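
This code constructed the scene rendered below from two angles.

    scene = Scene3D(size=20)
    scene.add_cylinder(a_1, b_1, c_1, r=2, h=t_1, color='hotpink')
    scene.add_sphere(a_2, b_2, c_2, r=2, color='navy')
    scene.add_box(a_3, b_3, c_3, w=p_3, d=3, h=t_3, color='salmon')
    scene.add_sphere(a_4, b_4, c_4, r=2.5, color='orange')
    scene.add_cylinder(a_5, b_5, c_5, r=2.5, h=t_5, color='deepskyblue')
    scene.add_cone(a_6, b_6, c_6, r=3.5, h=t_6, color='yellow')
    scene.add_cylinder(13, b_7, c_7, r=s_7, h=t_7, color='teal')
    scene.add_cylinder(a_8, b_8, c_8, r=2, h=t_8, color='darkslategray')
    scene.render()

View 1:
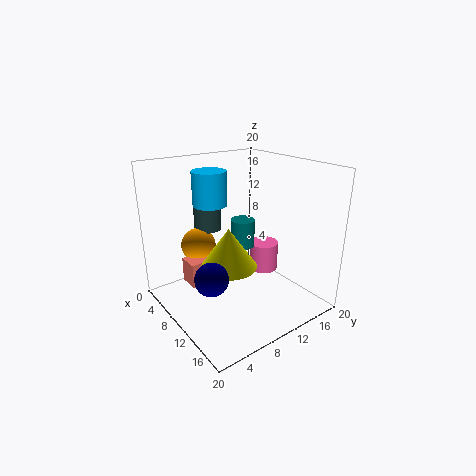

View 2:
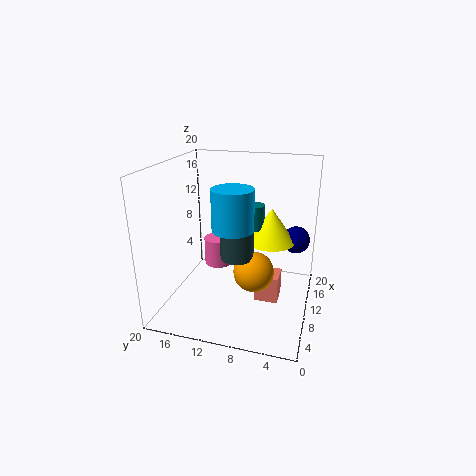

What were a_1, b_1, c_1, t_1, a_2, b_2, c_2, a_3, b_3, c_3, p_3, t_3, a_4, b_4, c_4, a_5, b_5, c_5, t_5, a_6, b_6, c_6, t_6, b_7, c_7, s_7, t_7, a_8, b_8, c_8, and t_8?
a_1 = 11.5; b_1 = 13.5; c_1 = 5; t_1 = 4; a_2 = 15; b_2 = 2.5; c_2 = 8.5; a_3 = 5.5; b_3 = 3.5; c_3 = 3.5; p_3 = 3; t_3 = 3.5; a_4 = 5; b_4 = 6.5; c_4 = 8; a_5 = 4.5; b_5 = 9; c_5 = 13.5; t_5 = 5; a_6 = 13.5; b_6 = 6; c_6 = 8.5; t_6 = 5; b_7 = 8.5; c_7 = 10.5; s_7 = 1.5; t_7 = 3.5; a_8 = 4.5; b_8 = 8.5; c_8 = 10; t_8 = 4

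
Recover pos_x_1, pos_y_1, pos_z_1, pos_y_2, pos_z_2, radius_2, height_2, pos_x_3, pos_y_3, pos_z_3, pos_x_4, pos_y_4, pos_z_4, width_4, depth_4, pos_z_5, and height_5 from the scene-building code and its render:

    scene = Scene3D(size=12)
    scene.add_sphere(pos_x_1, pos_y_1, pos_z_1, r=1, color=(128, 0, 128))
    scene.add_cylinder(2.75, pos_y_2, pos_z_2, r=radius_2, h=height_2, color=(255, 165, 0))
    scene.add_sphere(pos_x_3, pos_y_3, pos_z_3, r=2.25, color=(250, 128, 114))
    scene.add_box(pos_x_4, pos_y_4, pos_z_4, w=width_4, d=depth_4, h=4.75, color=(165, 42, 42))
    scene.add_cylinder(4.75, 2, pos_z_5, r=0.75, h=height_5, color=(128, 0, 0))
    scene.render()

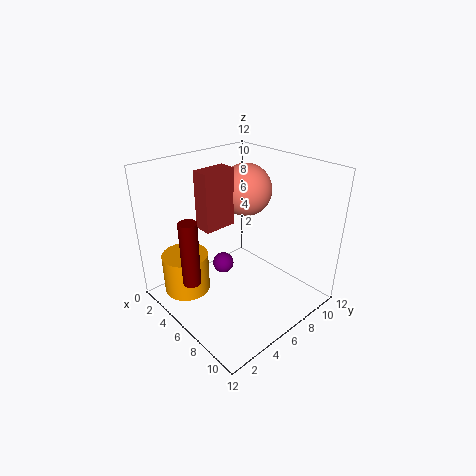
pos_x_1 = 2.75; pos_y_1 = 7; pos_z_1 = 1.5; pos_y_2 = 2.75; pos_z_2 = 0.75; radius_2 = 2; height_2 = 3.5; pos_x_3 = 4.5; pos_y_3 = 8.25; pos_z_3 = 9.25; pos_x_4 = 3.75; pos_y_4 = 3.5; pos_z_4 = 7; width_4 = 1.5; depth_4 = 2.75; pos_z_5 = 2.75; height_5 = 5.5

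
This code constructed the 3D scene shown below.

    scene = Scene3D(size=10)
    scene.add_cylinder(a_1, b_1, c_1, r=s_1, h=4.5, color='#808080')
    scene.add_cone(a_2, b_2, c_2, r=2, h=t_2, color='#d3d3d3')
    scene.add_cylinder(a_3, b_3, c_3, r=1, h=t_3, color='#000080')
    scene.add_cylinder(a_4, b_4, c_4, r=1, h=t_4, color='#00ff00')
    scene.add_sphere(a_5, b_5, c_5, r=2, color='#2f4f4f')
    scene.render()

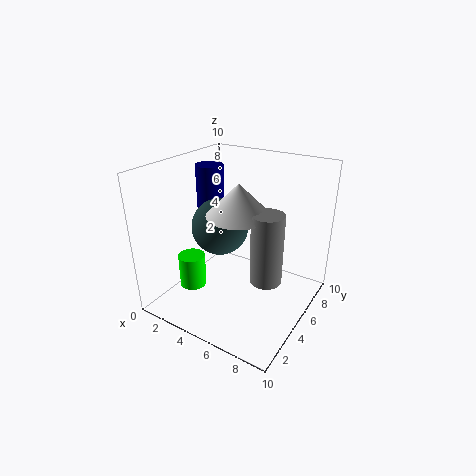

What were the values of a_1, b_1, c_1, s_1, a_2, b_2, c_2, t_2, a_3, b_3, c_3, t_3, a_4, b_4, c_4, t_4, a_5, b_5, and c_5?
a_1 = 8, b_1 = 3.5, c_1 = 3.5, s_1 = 1, a_2 = 6, b_2 = 3.5, c_2 = 7.5, t_2 = 2, a_3 = 2, b_3 = 6, c_3 = 5, t_3 = 4.5, a_4 = 1.5, b_4 = 4, c_4 = 0.5, t_4 = 2.5, a_5 = 3.5, b_5 = 5, c_5 = 5.5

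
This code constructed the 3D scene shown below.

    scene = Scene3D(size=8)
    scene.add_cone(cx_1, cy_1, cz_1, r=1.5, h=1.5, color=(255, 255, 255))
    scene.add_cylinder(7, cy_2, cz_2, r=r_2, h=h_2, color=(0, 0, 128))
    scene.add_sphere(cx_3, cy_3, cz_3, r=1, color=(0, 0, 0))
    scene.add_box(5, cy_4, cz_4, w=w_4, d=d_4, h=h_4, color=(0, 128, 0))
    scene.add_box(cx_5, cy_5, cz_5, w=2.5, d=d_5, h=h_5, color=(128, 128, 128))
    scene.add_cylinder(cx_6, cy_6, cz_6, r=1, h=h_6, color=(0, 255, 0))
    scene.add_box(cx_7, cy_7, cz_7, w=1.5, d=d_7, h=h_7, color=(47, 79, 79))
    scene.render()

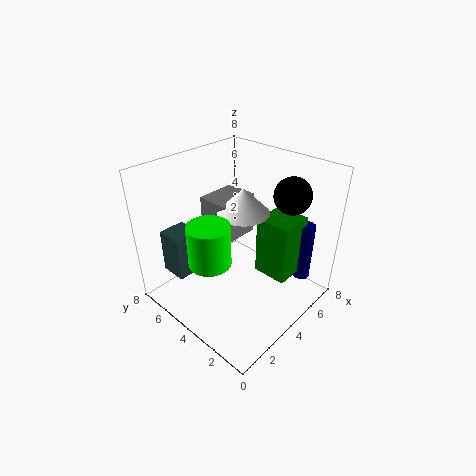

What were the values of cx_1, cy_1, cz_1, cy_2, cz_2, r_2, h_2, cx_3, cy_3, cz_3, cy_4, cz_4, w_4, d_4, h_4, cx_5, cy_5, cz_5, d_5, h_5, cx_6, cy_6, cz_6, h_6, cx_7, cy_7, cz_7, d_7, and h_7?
cx_1 = 5, cy_1 = 4.5, cz_1 = 5, cy_2 = 1.5, cz_2 = 1, r_2 = 0.5, h_2 = 3.5, cx_3 = 6, cy_3 = 2, cz_3 = 6.5, cy_4 = 1.5, cz_4 = 1.5, w_4 = 2, d_4 = 2, h_4 = 3.5, cx_5 = 4, cy_5 = 5, cz_5 = 3, d_5 = 2, h_5 = 2.5, cx_6 = 1, cy_6 = 3, cz_6 = 4.5, h_6 = 2, cx_7 = 1, cy_7 = 5.5, cz_7 = 2, d_7 = 1.5, h_7 = 2.5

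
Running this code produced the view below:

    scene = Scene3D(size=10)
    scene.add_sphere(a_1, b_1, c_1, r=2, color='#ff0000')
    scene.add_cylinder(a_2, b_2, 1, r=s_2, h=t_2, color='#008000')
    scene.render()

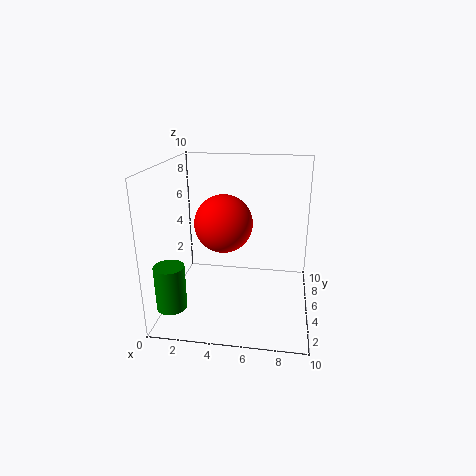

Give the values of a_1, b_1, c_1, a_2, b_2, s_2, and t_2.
a_1 = 4, b_1 = 5, c_1 = 6, a_2 = 1, b_2 = 2, s_2 = 1, t_2 = 3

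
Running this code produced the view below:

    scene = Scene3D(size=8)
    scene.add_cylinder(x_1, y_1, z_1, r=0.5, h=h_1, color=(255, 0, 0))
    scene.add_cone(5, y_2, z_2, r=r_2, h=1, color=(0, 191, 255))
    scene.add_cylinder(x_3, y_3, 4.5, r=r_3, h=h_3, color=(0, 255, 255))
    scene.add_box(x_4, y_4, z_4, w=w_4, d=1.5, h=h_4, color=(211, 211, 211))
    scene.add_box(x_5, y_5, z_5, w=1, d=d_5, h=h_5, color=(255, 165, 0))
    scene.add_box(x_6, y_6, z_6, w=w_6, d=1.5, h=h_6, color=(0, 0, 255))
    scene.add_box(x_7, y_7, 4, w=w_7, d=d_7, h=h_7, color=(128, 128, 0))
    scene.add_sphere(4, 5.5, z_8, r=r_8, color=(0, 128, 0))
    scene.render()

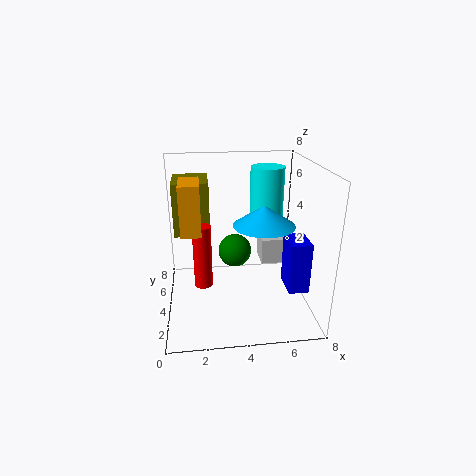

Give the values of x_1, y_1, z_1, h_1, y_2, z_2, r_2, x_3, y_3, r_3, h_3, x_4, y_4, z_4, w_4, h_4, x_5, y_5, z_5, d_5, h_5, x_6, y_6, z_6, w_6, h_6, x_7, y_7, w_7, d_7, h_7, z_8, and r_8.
x_1 = 2; y_1 = 3.5; z_1 = 1.5; h_1 = 3.5; y_2 = 2; z_2 = 5.5; r_2 = 1.5; x_3 = 6; y_3 = 6; r_3 = 1; h_3 = 3; x_4 = 5.5; y_4 = 4.5; z_4 = 2; w_4 = 2; h_4 = 1.5; x_5 = 1; y_5 = 2; z_5 = 5; d_5 = 2; h_5 = 2.5; x_6 = 6; y_6 = 0.5; z_6 = 2.5; w_6 = 1; h_6 = 2.5; x_7 = 0.5; y_7 = 4.5; w_7 = 2; d_7 = 2.5; h_7 = 3; z_8 = 2.5; r_8 = 1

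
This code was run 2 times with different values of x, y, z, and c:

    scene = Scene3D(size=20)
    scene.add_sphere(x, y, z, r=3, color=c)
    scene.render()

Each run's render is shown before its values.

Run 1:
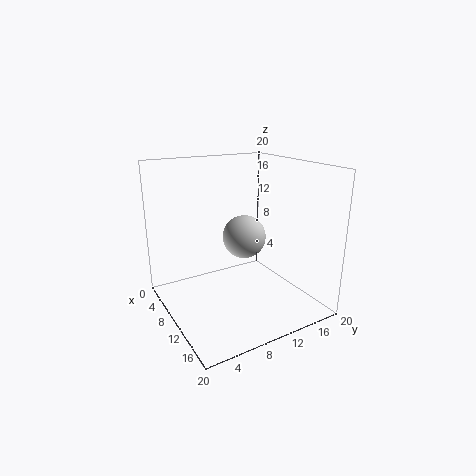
x = 10
y = 11
z = 10
c = 'lightgray'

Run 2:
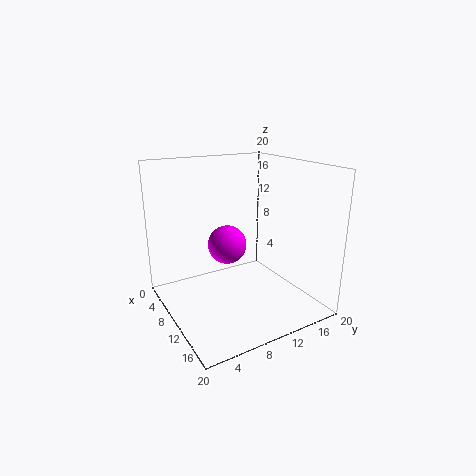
x = 5
y = 11
z = 7
c = 'magenta'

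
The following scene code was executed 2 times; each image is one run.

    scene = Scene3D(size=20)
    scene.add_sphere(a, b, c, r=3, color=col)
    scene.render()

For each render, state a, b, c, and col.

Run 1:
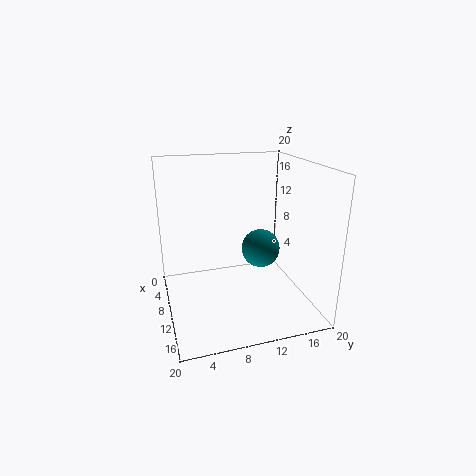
a = 6; b = 15; c = 6; col = 'teal'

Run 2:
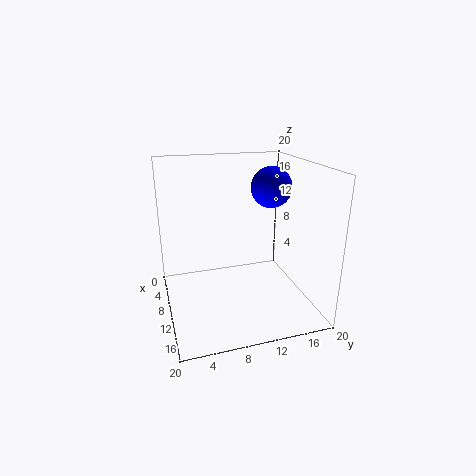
a = 7; b = 16; c = 16; col = 'blue'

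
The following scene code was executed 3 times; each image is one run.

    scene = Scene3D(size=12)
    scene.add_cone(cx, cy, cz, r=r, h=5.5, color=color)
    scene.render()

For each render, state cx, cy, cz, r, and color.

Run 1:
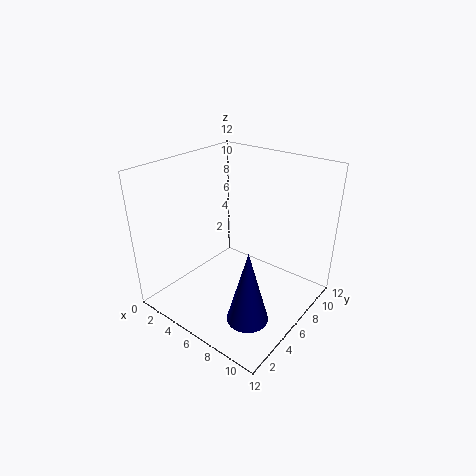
cx = 10, cy = 2, cz = 2.5, r = 1.5, color = 'navy'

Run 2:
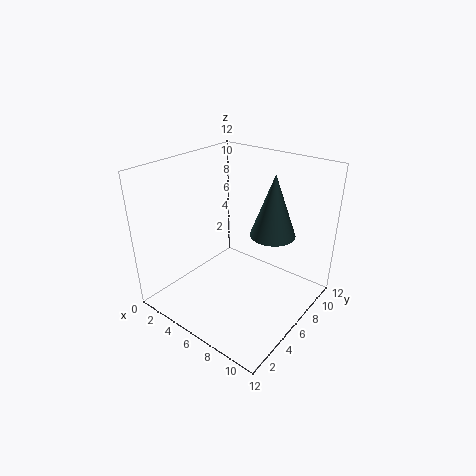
cx = 7.5, cy = 9, cz = 5.5, r = 2, color = 'darkslategray'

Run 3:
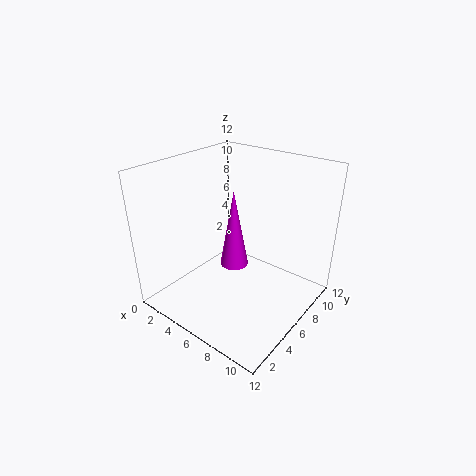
cx = 8, cy = 3, cz = 6, r = 1, color = 'magenta'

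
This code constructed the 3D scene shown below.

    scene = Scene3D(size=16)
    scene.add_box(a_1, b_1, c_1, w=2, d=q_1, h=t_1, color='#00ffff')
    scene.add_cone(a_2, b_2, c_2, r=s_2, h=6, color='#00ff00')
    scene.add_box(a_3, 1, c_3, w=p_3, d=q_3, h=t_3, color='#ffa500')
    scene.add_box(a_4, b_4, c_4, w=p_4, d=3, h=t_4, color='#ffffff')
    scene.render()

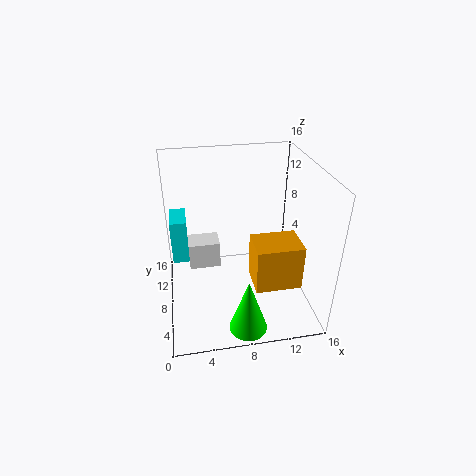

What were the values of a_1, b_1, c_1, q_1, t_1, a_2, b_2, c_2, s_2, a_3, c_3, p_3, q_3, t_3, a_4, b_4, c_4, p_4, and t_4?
a_1 = 0.5, b_1 = 11.5, c_1 = 3, q_1 = 4, t_1 = 5.5, a_2 = 8, b_2 = 2, c_2 = 0.5, s_2 = 2, a_3 = 8.5, c_3 = 6, p_3 = 4.5, q_3 = 3.5, t_3 = 4.5, a_4 = 2.5, b_4 = 12.5, c_4 = 1, p_4 = 4, t_4 = 3.5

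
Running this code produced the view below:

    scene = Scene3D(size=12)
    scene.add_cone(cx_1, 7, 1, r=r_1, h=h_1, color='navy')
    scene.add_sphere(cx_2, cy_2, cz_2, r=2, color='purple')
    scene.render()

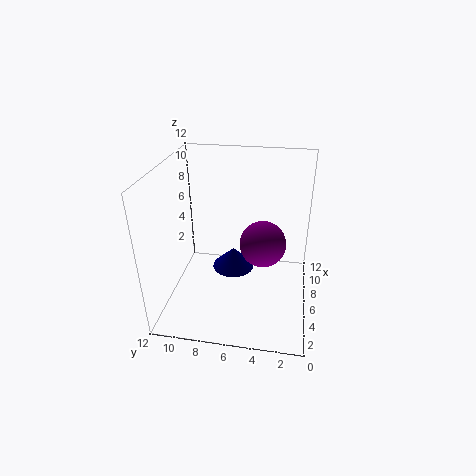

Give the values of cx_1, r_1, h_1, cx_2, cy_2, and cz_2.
cx_1 = 9; r_1 = 2; h_1 = 2; cx_2 = 7; cy_2 = 4; cz_2 = 5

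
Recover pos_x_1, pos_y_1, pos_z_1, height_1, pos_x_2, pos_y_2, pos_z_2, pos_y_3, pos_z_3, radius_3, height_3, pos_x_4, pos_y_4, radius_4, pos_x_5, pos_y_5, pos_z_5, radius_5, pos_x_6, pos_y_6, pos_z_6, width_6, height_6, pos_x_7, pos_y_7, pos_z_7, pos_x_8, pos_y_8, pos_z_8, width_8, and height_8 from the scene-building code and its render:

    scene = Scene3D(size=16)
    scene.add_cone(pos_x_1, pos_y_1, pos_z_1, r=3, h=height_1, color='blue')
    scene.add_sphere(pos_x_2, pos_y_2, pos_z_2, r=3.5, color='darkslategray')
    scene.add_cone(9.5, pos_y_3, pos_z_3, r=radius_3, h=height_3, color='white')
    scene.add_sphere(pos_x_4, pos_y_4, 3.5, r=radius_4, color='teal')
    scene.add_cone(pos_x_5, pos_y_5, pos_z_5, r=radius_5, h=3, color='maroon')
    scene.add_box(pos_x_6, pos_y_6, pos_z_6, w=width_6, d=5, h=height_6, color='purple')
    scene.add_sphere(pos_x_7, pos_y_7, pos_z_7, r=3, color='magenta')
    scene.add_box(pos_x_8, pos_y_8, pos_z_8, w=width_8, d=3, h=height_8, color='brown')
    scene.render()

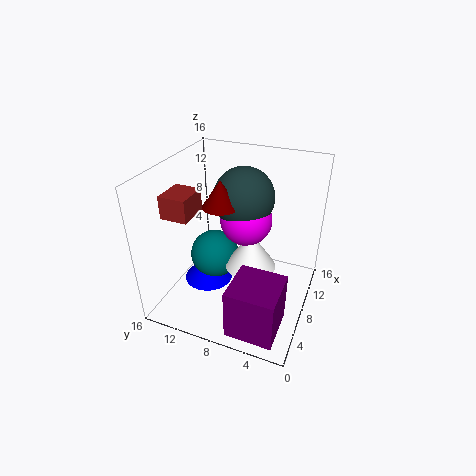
pos_x_1 = 9
pos_y_1 = 12.5
pos_z_1 = 0.5
height_1 = 3
pos_x_2 = 11
pos_y_2 = 8.5
pos_z_2 = 11.5
pos_y_3 = 7
pos_z_3 = 3.5
radius_3 = 3
height_3 = 4.5
pos_x_4 = 10
pos_y_4 = 12
radius_4 = 3
pos_x_5 = 8
pos_y_5 = 10
pos_z_5 = 11.5
radius_5 = 2
pos_x_6 = 0.5
pos_y_6 = 1.5
pos_z_6 = 1
width_6 = 5
height_6 = 5.5
pos_x_7 = 10.5
pos_y_7 = 8
pos_z_7 = 9
pos_x_8 = 4
pos_y_8 = 12
pos_z_8 = 11
width_8 = 3.5
height_8 = 2.5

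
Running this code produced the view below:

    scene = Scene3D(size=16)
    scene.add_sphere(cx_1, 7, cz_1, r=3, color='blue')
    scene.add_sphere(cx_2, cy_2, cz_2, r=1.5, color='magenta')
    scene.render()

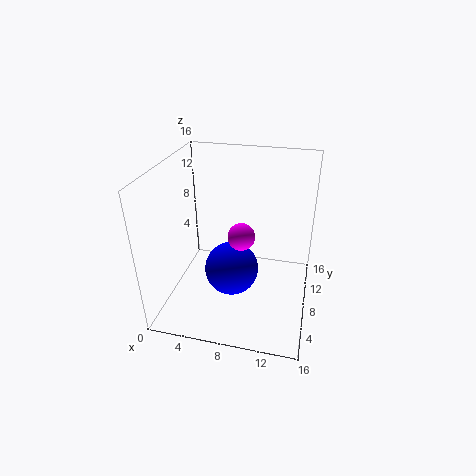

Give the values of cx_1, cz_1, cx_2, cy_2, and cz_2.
cx_1 = 7.5; cz_1 = 4.5; cx_2 = 8.5; cy_2 = 7.5; cz_2 = 8.5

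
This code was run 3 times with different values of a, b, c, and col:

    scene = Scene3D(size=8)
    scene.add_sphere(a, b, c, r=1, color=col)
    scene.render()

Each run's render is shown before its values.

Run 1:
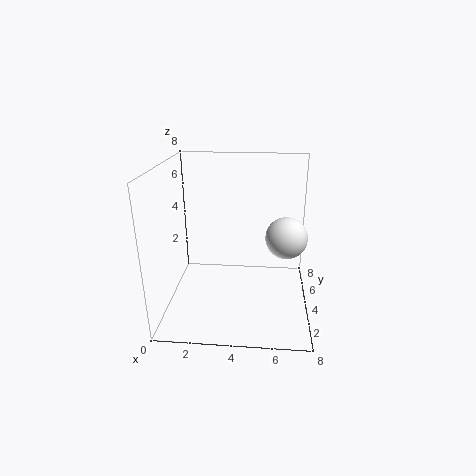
a = 6.5, b = 2, c = 5, col = 'white'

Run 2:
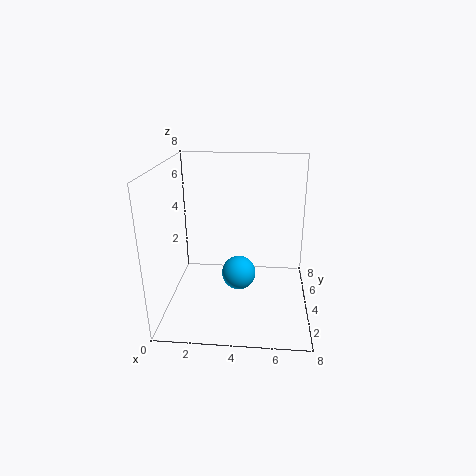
a = 4, b = 4.5, c = 1.5, col = 'deepskyblue'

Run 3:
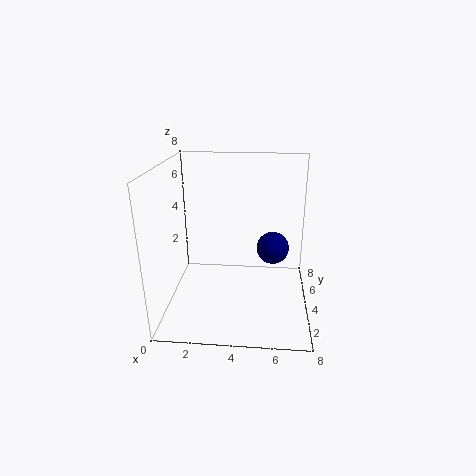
a = 6, b = 6, c = 2.5, col = 'navy'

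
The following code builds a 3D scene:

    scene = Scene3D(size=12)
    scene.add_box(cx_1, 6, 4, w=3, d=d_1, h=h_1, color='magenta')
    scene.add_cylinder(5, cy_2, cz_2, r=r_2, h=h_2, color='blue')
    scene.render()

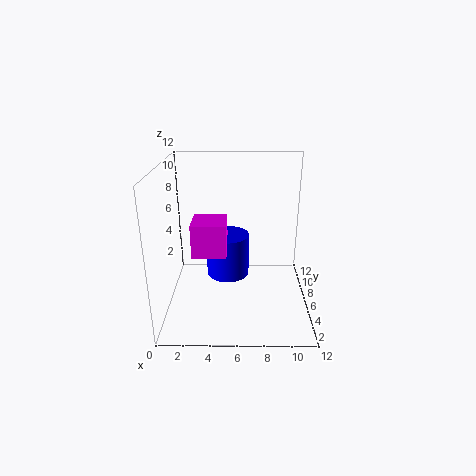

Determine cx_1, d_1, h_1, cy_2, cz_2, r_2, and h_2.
cx_1 = 2; d_1 = 3; h_1 = 3; cy_2 = 9; cz_2 = 1; r_2 = 2; h_2 = 4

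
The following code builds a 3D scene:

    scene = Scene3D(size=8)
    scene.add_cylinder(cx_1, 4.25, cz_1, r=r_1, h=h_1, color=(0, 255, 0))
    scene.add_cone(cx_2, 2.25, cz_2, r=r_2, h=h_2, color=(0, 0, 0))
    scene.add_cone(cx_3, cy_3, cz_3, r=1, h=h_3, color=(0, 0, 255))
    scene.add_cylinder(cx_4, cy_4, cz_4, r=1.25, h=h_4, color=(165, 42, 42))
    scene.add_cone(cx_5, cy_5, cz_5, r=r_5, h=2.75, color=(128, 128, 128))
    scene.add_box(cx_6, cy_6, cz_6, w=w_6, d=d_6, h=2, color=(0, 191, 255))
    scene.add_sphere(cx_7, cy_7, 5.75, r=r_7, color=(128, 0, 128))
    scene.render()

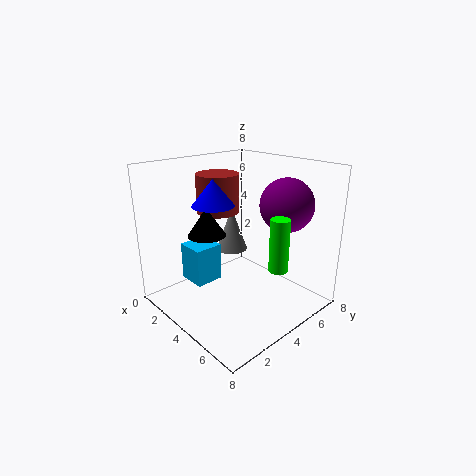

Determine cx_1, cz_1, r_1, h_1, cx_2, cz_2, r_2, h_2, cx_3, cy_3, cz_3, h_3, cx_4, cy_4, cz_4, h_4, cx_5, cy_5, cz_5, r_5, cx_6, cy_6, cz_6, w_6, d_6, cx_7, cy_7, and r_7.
cx_1 = 6.75, cz_1 = 3, r_1 = 0.5, h_1 = 2.75, cx_2 = 3.5, cz_2 = 4.5, r_2 = 1, h_2 = 1.5, cx_3 = 4.75, cy_3 = 1.75, cz_3 = 6.5, h_3 = 1.25, cx_4 = 2, cy_4 = 4.25, cz_4 = 5, h_4 = 2.25, cx_5 = 1.5, cy_5 = 5.75, cz_5 = 2, r_5 = 1, cx_6 = 2.5, cy_6 = 1.25, cz_6 = 2, w_6 = 1.5, d_6 = 1.5, cx_7 = 5.5, cy_7 = 6.25, r_7 = 1.5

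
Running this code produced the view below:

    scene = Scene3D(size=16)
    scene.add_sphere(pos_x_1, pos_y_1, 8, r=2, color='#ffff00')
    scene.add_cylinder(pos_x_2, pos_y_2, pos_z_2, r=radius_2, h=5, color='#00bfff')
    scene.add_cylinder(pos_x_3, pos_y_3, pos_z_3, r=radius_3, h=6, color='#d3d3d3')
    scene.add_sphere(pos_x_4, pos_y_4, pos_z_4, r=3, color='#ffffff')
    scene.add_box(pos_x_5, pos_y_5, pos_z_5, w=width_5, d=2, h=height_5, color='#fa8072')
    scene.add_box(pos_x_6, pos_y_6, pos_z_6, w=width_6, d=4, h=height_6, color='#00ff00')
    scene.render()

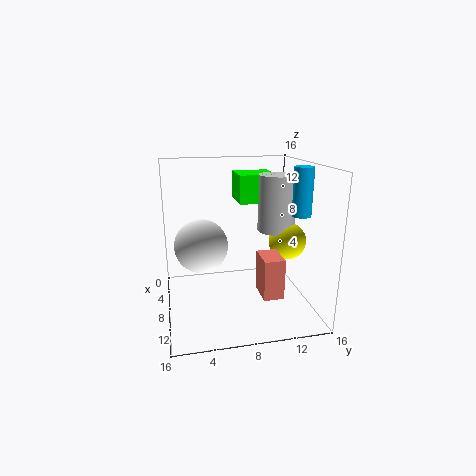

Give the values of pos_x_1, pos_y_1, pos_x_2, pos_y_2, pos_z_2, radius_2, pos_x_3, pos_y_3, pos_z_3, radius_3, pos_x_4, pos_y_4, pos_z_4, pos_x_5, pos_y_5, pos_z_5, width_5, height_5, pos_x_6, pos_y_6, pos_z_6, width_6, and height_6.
pos_x_1 = 10
pos_y_1 = 13
pos_x_2 = 11
pos_y_2 = 14
pos_z_2 = 11
radius_2 = 1
pos_x_3 = 9
pos_y_3 = 12
pos_z_3 = 9
radius_3 = 2
pos_x_4 = 7
pos_y_4 = 4
pos_z_4 = 7
pos_x_5 = 12
pos_y_5 = 9
pos_z_5 = 4
width_5 = 3
height_5 = 4
pos_x_6 = 5
pos_y_6 = 8
pos_z_6 = 12
width_6 = 4
height_6 = 3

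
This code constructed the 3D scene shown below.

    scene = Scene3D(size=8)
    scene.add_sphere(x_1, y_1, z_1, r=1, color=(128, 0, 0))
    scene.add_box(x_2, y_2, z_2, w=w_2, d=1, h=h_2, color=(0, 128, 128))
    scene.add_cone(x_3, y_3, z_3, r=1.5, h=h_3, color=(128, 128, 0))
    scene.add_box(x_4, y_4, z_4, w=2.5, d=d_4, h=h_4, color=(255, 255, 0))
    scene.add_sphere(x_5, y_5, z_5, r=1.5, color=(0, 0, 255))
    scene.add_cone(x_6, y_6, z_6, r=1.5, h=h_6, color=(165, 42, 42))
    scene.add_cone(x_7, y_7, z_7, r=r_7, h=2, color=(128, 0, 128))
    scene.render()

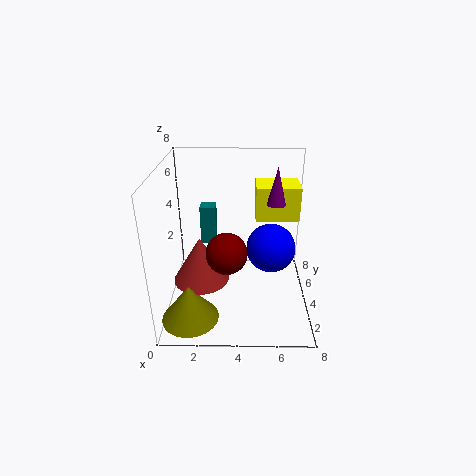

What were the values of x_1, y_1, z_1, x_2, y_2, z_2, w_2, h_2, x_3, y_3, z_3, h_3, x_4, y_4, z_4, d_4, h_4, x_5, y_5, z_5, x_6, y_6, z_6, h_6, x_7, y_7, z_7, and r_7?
x_1 = 3.5; y_1 = 1.5; z_1 = 4.5; x_2 = 1.5; y_2 = 7; z_2 = 2; w_2 = 1; h_2 = 2.5; x_3 = 1.5; y_3 = 1.5; z_3 = 0.5; h_3 = 2; x_4 = 5; y_4 = 5; z_4 = 4.5; d_4 = 2; h_4 = 2; x_5 = 6; y_5 = 5.5; z_5 = 2.5; x_6 = 2; y_6 = 3; z_6 = 2; h_6 = 2.5; x_7 = 6; y_7 = 4; z_7 = 6; r_7 = 0.5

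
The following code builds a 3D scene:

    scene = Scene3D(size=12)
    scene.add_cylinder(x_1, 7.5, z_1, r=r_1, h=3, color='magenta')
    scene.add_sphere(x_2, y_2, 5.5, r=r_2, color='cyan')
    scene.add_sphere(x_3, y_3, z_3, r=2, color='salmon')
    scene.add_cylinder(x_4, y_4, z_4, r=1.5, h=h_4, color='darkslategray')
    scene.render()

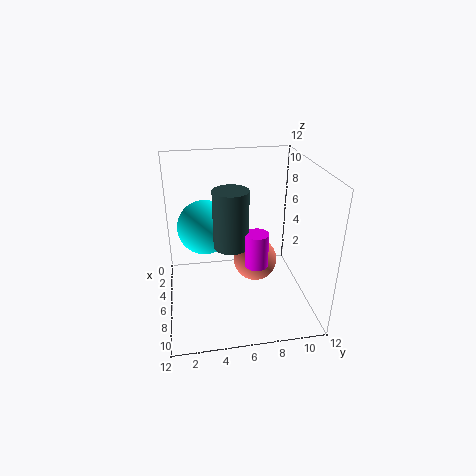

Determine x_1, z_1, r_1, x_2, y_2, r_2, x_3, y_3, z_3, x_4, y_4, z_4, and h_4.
x_1 = 6.5
z_1 = 3.5
r_1 = 1
x_2 = 2.5
y_2 = 3.5
r_2 = 2.5
x_3 = 4
y_3 = 8
z_3 = 2.5
x_4 = 5.5
y_4 = 5.5
z_4 = 5
h_4 = 5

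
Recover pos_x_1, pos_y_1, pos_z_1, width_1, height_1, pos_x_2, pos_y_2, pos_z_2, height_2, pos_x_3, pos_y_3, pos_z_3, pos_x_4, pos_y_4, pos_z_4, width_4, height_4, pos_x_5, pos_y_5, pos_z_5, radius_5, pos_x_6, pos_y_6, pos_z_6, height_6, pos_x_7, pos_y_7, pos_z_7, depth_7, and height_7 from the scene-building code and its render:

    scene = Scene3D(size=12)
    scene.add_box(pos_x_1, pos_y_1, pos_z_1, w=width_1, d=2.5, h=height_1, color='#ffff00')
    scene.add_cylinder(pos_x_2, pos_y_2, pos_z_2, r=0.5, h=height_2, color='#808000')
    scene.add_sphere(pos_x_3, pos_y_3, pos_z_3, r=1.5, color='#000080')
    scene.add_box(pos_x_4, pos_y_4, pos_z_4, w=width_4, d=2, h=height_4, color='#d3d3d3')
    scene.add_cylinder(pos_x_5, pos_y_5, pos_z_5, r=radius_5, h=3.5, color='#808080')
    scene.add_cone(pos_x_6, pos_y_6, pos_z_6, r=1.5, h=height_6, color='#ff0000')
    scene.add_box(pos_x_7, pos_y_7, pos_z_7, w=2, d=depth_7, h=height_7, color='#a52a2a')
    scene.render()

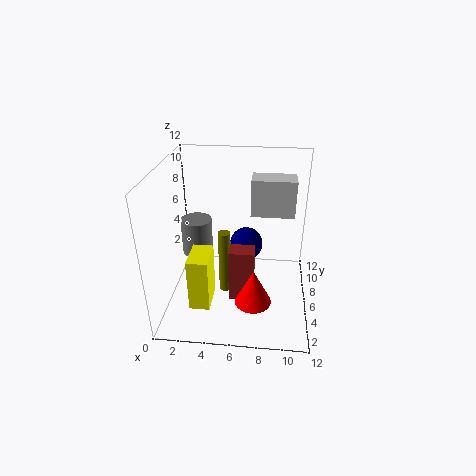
pos_x_1 = 3, pos_y_1 = 0.5, pos_z_1 = 3, width_1 = 1.5, height_1 = 4, pos_x_2 = 5, pos_y_2 = 5, pos_z_2 = 1.5, height_2 = 5.5, pos_x_3 = 6.5, pos_y_3 = 8.5, pos_z_3 = 4, pos_x_4 = 7, pos_y_4 = 6, pos_z_4 = 8, width_4 = 3.5, height_4 = 3, pos_x_5 = 1.5, pos_y_5 = 10, pos_z_5 = 2, radius_5 = 1.5, pos_x_6 = 7.5, pos_y_6 = 3.5, pos_z_6 = 1.5, height_6 = 3, pos_x_7 = 5.5, pos_y_7 = 3.5, pos_z_7 = 1.5, depth_7 = 1.5, height_7 = 4.5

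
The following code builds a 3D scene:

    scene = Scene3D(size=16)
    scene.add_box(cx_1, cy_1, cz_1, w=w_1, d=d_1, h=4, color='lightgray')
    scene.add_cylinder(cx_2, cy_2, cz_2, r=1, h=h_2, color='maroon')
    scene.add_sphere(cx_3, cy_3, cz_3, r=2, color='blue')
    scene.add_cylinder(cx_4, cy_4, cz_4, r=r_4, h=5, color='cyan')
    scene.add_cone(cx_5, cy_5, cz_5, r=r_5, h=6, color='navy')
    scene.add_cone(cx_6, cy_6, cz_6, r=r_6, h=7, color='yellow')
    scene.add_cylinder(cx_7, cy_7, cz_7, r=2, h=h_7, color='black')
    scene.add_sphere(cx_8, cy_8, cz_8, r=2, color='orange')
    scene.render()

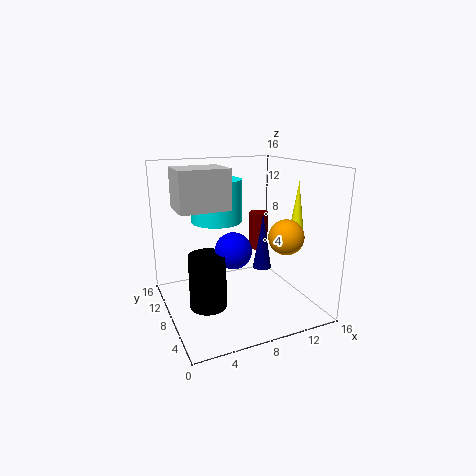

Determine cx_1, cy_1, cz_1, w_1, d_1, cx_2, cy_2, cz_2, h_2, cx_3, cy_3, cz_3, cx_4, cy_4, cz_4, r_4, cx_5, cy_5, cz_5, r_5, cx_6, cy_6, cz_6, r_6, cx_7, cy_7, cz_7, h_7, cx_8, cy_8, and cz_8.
cx_1 = 1; cy_1 = 5; cz_1 = 12; w_1 = 5; d_1 = 4; cx_2 = 10; cy_2 = 7; cz_2 = 7; h_2 = 4; cx_3 = 7; cy_3 = 7; cz_3 = 7; cx_4 = 7; cy_4 = 12; cz_4 = 9; r_4 = 3; cx_5 = 10; cy_5 = 6; cz_5 = 5; r_5 = 1; cx_6 = 15; cy_6 = 7; cz_6 = 7; r_6 = 1; cx_7 = 4; cy_7 = 7; cz_7 = 1; h_7 = 6; cx_8 = 13; cy_8 = 6; cz_8 = 8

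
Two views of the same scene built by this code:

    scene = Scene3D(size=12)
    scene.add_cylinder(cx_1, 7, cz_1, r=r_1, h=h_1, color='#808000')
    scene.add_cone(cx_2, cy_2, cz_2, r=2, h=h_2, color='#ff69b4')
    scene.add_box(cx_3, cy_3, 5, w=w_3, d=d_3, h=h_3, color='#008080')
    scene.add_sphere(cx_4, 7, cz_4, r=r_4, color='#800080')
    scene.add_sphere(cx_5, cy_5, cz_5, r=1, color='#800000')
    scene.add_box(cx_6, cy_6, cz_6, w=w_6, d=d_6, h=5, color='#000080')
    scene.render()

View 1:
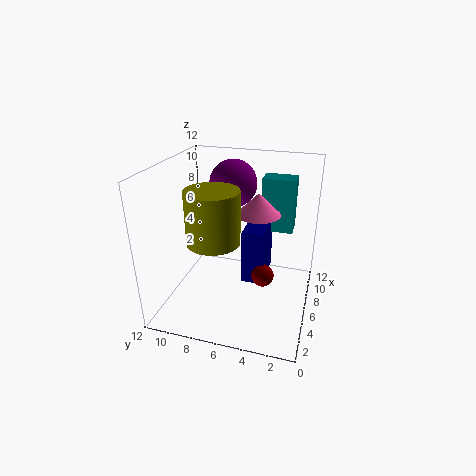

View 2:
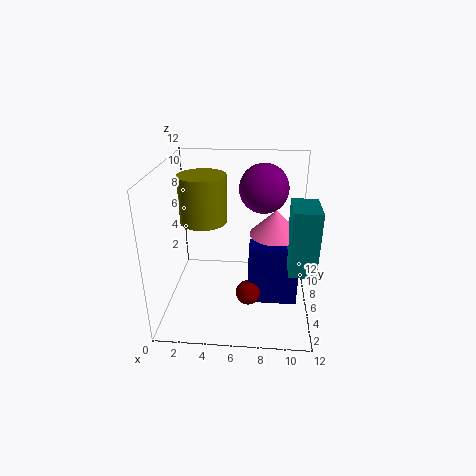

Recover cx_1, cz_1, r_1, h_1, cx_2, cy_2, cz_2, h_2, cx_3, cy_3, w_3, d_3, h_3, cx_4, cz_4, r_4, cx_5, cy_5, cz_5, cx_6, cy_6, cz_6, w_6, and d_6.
cx_1 = 3
cz_1 = 7
r_1 = 2
h_1 = 4
cx_2 = 9
cy_2 = 5
cz_2 = 7
h_2 = 2
cx_3 = 10
cy_3 = 2
w_3 = 2
d_3 = 3
h_3 = 5
cx_4 = 8
cz_4 = 10
r_4 = 2
cx_5 = 7
cy_5 = 4
cz_5 = 2
cx_6 = 7
cy_6 = 4
cz_6 = 1
w_6 = 4
d_6 = 2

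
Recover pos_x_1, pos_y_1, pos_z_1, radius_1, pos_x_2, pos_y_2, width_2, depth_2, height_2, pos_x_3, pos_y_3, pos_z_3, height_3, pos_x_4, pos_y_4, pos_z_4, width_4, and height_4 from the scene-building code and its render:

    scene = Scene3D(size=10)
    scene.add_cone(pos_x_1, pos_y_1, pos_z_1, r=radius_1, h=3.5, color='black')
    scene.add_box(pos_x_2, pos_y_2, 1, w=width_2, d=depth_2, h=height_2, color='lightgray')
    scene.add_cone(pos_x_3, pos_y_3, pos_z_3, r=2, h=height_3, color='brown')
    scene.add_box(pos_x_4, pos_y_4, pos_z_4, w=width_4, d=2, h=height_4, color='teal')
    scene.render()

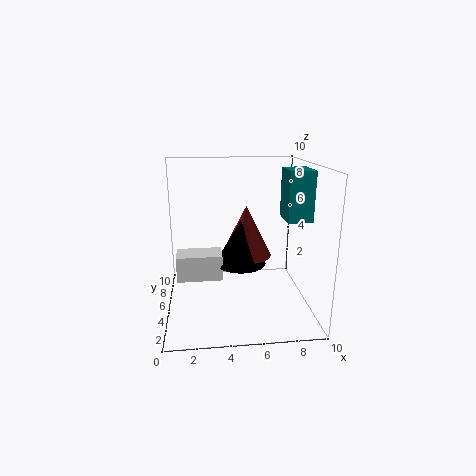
pos_x_1 = 5.5, pos_y_1 = 7.5, pos_z_1 = 2, radius_1 = 2, pos_x_2 = 0.5, pos_y_2 = 6.5, width_2 = 3.5, depth_2 = 2, height_2 = 2, pos_x_3 = 6, pos_y_3 = 8, pos_z_3 = 2.5, height_3 = 4, pos_x_4 = 7.5, pos_y_4 = 1.5, pos_z_4 = 7, width_4 = 1.5, height_4 = 3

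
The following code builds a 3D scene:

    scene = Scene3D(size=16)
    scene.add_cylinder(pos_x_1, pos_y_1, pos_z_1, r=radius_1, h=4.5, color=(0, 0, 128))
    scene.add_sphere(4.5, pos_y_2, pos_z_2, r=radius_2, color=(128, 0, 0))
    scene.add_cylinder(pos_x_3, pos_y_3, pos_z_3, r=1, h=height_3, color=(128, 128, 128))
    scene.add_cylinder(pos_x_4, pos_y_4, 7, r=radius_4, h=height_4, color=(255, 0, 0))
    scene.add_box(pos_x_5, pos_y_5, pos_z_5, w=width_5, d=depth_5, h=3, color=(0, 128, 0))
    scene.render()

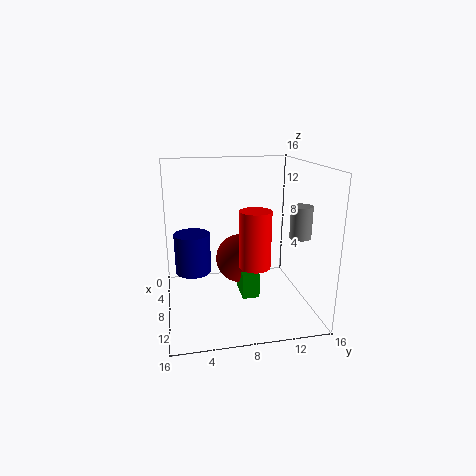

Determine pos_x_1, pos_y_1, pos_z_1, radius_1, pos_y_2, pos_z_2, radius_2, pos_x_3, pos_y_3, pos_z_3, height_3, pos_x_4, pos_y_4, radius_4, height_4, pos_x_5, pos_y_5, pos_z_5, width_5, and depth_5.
pos_x_1 = 7; pos_y_1 = 3; pos_z_1 = 4; radius_1 = 2; pos_y_2 = 9; pos_z_2 = 4; radius_2 = 3; pos_x_3 = 14.5; pos_y_3 = 12.5; pos_z_3 = 10; height_3 = 3; pos_x_4 = 13.5; pos_y_4 = 8.5; radius_4 = 1.5; height_4 = 5.5; pos_x_5 = 5; pos_y_5 = 8.5; pos_z_5 = 0.5; width_5 = 3.5; depth_5 = 2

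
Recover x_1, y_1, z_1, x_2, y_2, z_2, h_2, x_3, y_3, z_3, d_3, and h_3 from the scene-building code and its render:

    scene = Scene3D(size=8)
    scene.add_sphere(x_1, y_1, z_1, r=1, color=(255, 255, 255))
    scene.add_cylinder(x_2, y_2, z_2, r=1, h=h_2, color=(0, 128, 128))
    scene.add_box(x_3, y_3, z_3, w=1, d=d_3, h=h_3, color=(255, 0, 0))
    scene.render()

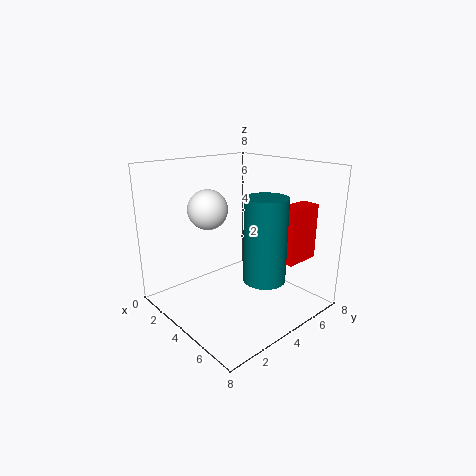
x_1 = 4
y_1 = 2
z_1 = 6
x_2 = 7
y_2 = 3
z_2 = 3
h_2 = 4
x_3 = 6
y_3 = 5
z_3 = 3
d_3 = 2
h_3 = 3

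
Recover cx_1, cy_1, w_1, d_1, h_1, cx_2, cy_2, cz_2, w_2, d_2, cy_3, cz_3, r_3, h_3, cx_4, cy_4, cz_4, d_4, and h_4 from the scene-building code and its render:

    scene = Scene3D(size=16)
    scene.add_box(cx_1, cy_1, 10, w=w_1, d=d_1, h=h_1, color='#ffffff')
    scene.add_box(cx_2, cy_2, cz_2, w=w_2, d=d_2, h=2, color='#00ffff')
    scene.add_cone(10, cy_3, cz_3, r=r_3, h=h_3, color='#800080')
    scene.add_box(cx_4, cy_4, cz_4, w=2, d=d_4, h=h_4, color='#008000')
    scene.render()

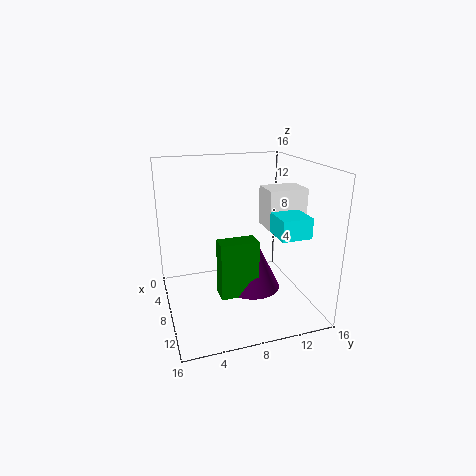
cx_1 = 9, cy_1 = 10, w_1 = 3, d_1 = 4, h_1 = 4, cx_2 = 11, cy_2 = 10, cz_2 = 10, w_2 = 4, d_2 = 3, cy_3 = 9, cz_3 = 3, r_3 = 3, h_3 = 6, cx_4 = 10, cy_4 = 5, cz_4 = 3, d_4 = 4, h_4 = 6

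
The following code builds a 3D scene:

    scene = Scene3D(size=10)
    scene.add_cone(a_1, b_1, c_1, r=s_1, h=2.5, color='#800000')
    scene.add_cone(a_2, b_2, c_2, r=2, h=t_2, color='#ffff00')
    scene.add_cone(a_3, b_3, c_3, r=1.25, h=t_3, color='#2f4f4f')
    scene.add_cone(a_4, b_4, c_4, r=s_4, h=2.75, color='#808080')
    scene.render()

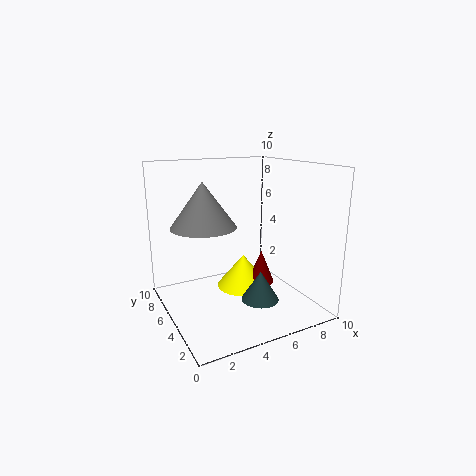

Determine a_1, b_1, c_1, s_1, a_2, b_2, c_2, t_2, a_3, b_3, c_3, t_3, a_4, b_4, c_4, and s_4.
a_1 = 7.25, b_1 = 5.5, c_1 = 1, s_1 = 1, a_2 = 6.25, b_2 = 6.5, c_2 = 0.5, t_2 = 2.5, a_3 = 5.5, b_3 = 2.75, c_3 = 1.25, t_3 = 2, a_4 = 2, b_4 = 3.75, c_4 = 6.5, s_4 = 2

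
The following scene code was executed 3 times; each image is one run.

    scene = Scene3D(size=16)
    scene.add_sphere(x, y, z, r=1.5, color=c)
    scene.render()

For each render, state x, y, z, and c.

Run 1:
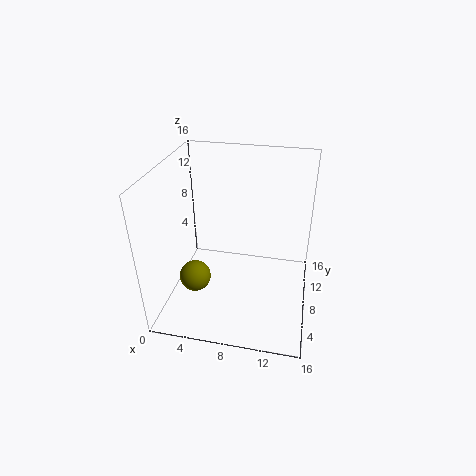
x = 5
y = 2
z = 7
c = 'olive'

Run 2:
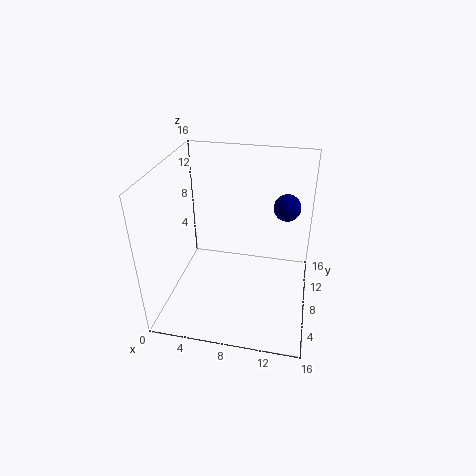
x = 13
y = 10.5
z = 11
c = 'navy'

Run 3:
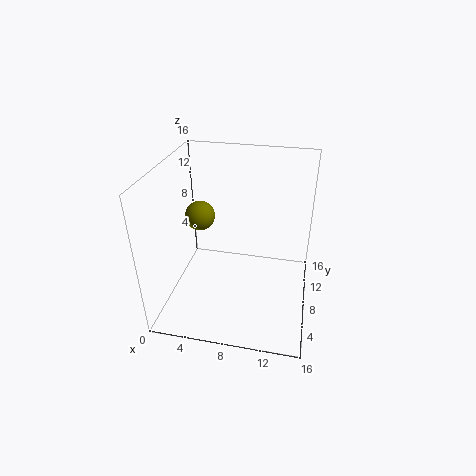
x = 4.5
y = 6
z = 11.5
c = 'olive'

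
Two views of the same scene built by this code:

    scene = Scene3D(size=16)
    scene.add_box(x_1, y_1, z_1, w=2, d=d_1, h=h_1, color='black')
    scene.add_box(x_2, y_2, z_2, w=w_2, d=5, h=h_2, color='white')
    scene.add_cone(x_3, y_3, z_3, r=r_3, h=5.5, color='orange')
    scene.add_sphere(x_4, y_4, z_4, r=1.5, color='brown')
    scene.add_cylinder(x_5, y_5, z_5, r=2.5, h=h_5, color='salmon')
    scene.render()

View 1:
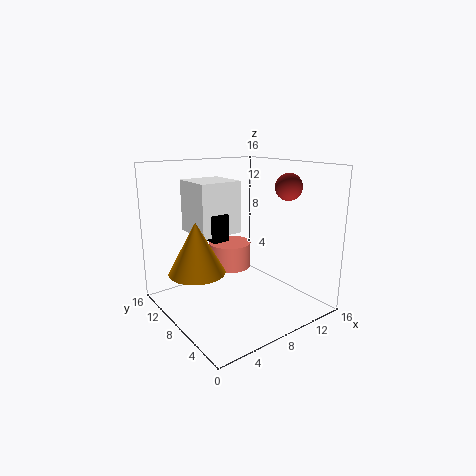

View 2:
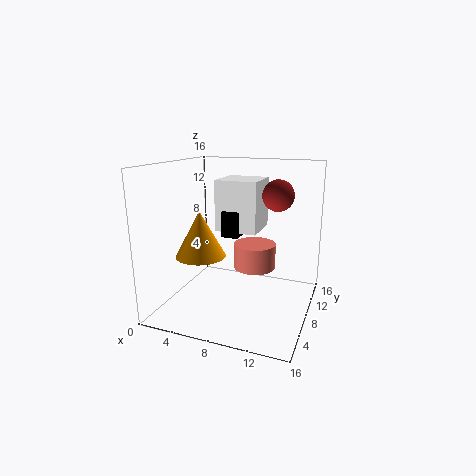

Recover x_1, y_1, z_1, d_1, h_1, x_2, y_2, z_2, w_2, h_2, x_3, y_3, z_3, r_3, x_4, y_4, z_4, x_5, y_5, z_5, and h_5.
x_1 = 5.5; y_1 = 9; z_1 = 7.5; d_1 = 3.5; h_1 = 3; x_2 = 4.5; y_2 = 9.5; z_2 = 8; w_2 = 5; h_2 = 6; x_3 = 3; y_3 = 8.5; z_3 = 5; r_3 = 3; x_4 = 13; y_4 = 5.5; z_4 = 13.5; x_5 = 9; y_5 = 11; z_5 = 3.5; h_5 = 3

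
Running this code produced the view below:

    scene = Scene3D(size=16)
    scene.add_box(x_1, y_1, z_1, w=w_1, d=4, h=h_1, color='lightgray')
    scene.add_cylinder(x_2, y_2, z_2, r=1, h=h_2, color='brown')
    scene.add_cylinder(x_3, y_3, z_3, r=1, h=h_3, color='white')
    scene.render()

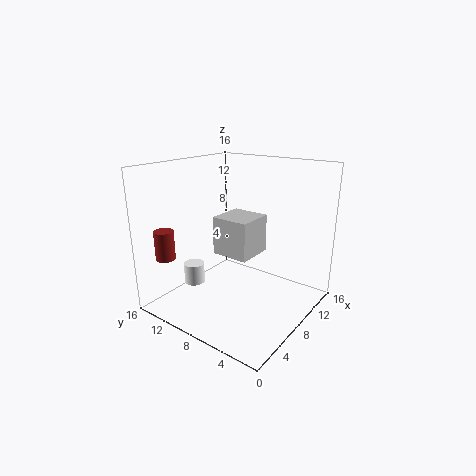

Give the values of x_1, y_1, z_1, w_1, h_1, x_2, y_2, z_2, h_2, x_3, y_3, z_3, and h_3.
x_1 = 5, y_1 = 5, z_1 = 7, w_1 = 4, h_1 = 4, x_2 = 1, y_2 = 12, z_2 = 7, h_2 = 3, x_3 = 2, y_3 = 9, z_3 = 5, h_3 = 2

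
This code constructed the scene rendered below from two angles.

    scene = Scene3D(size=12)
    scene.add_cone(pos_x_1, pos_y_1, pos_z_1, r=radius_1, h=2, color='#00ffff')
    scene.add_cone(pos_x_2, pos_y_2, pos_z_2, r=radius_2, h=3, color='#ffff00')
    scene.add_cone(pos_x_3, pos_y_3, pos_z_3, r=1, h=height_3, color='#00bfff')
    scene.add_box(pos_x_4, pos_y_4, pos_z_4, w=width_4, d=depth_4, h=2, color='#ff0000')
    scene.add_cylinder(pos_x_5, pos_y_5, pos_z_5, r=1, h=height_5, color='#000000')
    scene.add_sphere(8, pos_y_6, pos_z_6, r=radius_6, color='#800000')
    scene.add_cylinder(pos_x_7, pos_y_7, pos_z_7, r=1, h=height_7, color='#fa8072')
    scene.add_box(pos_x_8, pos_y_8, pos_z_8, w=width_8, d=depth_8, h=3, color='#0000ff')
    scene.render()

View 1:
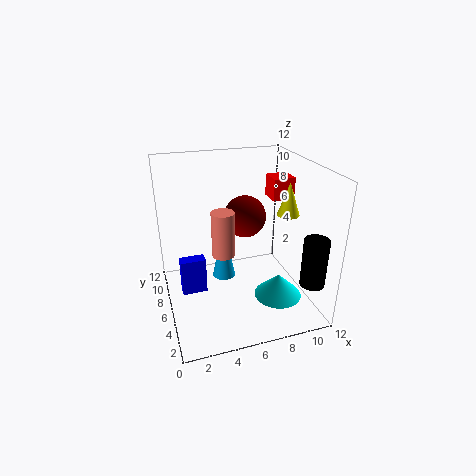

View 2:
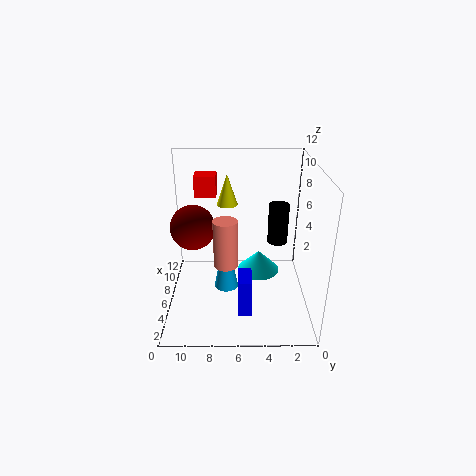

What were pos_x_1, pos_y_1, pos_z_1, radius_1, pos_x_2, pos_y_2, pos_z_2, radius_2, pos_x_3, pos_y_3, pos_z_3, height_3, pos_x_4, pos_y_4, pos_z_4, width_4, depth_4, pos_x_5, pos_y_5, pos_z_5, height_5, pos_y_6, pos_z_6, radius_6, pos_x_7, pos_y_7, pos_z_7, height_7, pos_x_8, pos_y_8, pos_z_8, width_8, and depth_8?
pos_x_1 = 9, pos_y_1 = 4, pos_z_1 = 1, radius_1 = 2, pos_x_2 = 11, pos_y_2 = 7, pos_z_2 = 7, radius_2 = 1, pos_x_3 = 5, pos_y_3 = 7, pos_z_3 = 2, height_3 = 5, pos_x_4 = 10, pos_y_4 = 8, pos_z_4 = 8, width_4 = 2, depth_4 = 2, pos_x_5 = 11, pos_y_5 = 2, pos_z_5 = 3, height_5 = 4, pos_y_6 = 10, pos_z_6 = 6, radius_6 = 2, pos_x_7 = 5, pos_y_7 = 7, pos_z_7 = 4, height_7 = 4, pos_x_8 = 1, pos_y_8 = 5, pos_z_8 = 2, width_8 = 2, depth_8 = 1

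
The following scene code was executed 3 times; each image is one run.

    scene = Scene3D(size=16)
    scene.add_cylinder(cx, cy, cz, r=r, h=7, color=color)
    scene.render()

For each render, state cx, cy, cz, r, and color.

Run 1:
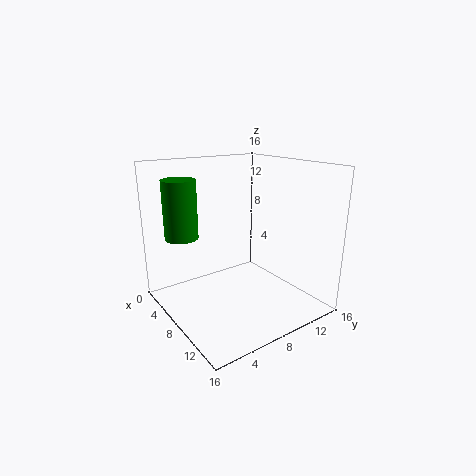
cx = 2
cy = 4
cz = 7
r = 2
color = 'green'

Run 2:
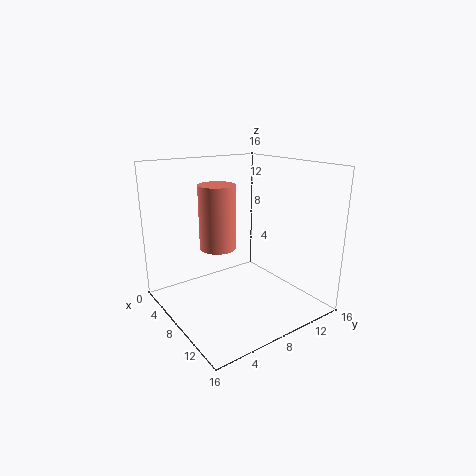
cx = 7
cy = 6
cz = 7
r = 2
color = 'salmon'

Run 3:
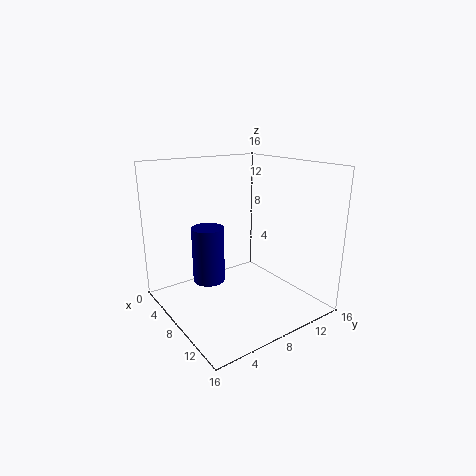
cx = 3
cy = 7
cz = 1
r = 2
color = 'navy'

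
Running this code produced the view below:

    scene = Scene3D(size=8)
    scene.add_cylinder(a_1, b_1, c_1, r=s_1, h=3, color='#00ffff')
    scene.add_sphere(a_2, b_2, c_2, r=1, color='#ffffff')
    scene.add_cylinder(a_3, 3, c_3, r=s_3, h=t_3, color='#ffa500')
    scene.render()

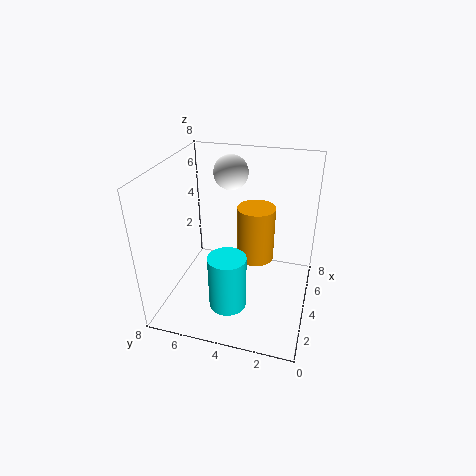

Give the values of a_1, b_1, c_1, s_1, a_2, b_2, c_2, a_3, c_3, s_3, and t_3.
a_1 = 2
b_1 = 4
c_1 = 1
s_1 = 1
a_2 = 6
b_2 = 5
c_2 = 7
a_3 = 4
c_3 = 3
s_3 = 1
t_3 = 3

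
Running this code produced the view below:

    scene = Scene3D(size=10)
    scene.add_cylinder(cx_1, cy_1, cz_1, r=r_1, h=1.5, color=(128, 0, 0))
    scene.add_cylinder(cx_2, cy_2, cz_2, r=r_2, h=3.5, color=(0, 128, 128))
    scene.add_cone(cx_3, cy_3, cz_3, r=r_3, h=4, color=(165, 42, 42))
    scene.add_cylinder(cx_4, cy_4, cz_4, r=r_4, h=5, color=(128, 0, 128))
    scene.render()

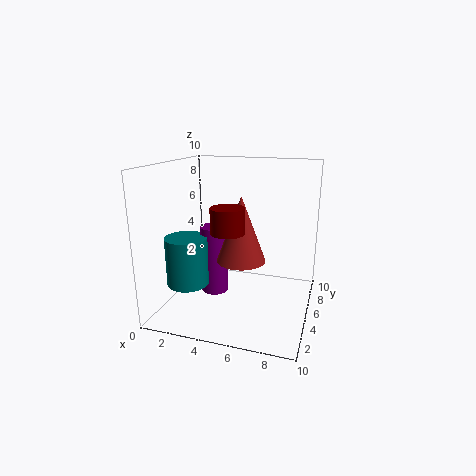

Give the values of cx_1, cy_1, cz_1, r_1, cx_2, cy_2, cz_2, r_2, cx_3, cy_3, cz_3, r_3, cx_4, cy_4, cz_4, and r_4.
cx_1 = 5.5
cy_1 = 1.5
cz_1 = 6.5
r_1 = 1
cx_2 = 1.5
cy_2 = 4
cz_2 = 1.5
r_2 = 1.5
cx_3 = 6
cy_3 = 2.5
cz_3 = 4.5
r_3 = 1.5
cx_4 = 3
cy_4 = 5.5
cz_4 = 0.5
r_4 = 1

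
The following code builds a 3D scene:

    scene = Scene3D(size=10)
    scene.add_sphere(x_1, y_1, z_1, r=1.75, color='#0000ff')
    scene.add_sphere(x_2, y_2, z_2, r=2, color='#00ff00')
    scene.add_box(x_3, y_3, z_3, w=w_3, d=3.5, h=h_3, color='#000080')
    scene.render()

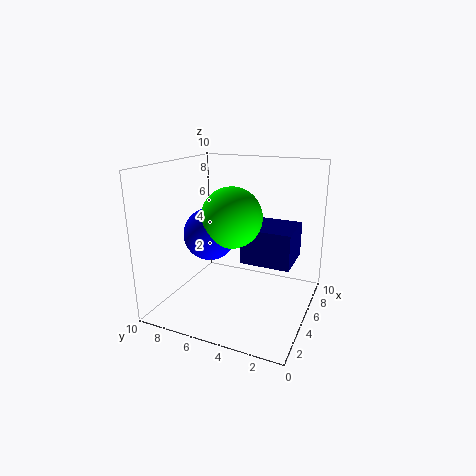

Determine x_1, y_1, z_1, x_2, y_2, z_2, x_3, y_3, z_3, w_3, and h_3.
x_1 = 3.75, y_1 = 6.5, z_1 = 5.5, x_2 = 4, y_2 = 5, z_2 = 6.75, x_3 = 4.75, y_3 = 1.25, z_3 = 3.25, w_3 = 3.25, h_3 = 2.5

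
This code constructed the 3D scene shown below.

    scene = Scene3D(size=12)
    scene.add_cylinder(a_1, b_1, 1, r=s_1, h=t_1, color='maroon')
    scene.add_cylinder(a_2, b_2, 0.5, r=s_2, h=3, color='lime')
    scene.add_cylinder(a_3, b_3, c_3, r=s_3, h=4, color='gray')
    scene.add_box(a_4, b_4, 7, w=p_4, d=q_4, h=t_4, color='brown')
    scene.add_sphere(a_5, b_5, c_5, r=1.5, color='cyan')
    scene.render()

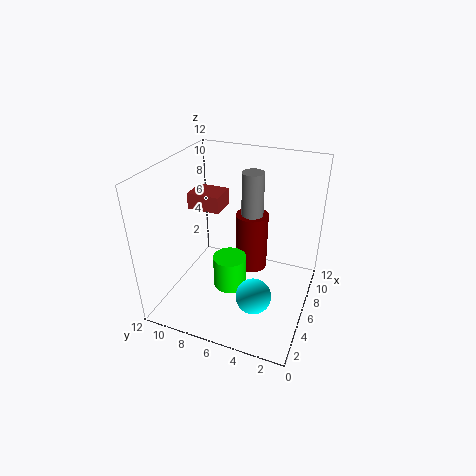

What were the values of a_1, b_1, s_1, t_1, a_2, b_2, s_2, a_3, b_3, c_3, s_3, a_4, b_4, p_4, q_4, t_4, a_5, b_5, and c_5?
a_1 = 9.5
b_1 = 6
s_1 = 1.5
t_1 = 5.5
a_2 = 6.5
b_2 = 7
s_2 = 1.5
a_3 = 9.5
b_3 = 6
c_3 = 6.5
s_3 = 1
a_4 = 7.5
b_4 = 8.5
p_4 = 2.5
q_4 = 3
t_4 = 1.5
a_5 = 4.5
b_5 = 4
c_5 = 1.5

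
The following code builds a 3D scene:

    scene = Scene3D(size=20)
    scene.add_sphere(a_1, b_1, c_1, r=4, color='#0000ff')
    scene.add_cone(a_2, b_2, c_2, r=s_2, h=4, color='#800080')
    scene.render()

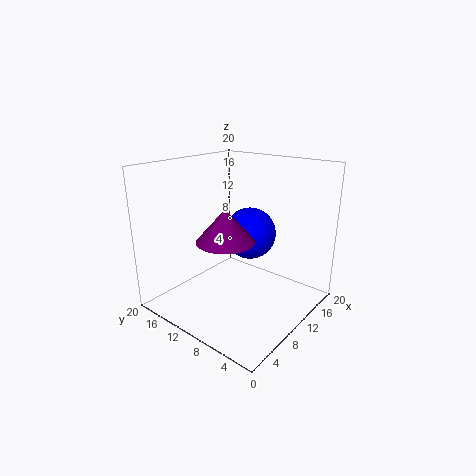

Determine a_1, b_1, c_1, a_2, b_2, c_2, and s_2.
a_1 = 15.5
b_1 = 12
c_1 = 8.5
a_2 = 4.5
b_2 = 7.5
c_2 = 12
s_2 = 3.5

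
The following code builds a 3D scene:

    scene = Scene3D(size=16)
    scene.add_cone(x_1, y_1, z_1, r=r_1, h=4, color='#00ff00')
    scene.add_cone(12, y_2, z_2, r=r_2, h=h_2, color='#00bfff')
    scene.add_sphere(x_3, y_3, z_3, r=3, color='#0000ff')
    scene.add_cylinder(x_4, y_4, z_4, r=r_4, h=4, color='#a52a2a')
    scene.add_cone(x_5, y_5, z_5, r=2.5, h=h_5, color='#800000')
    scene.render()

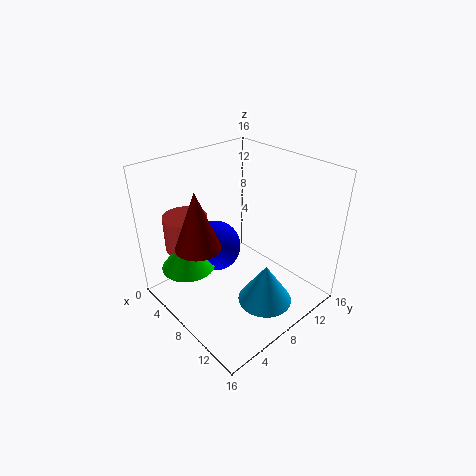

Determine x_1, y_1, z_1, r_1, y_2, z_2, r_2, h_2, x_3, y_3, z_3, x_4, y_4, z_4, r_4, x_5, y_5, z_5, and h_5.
x_1 = 4.5; y_1 = 3.5; z_1 = 4.5; r_1 = 3; y_2 = 8.5; z_2 = 1.5; r_2 = 3; h_2 = 4.5; x_3 = 4.5; y_3 = 7.5; z_3 = 5.5; x_4 = 3; y_4 = 4.5; z_4 = 6; r_4 = 2.5; x_5 = 6; y_5 = 4; z_5 = 7.5; h_5 = 6.5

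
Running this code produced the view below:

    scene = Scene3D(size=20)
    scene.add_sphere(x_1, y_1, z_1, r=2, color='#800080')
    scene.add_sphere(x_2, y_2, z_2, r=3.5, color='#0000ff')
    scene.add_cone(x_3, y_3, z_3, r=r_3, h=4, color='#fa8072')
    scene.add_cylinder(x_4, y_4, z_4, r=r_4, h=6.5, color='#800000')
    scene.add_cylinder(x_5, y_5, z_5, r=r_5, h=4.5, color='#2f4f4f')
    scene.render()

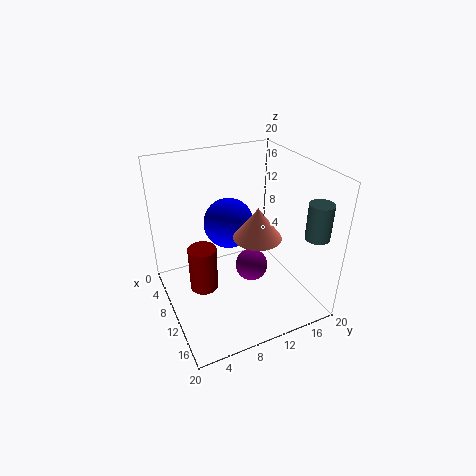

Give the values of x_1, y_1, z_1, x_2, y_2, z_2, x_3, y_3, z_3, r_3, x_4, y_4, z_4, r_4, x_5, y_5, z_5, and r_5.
x_1 = 15; y_1 = 9.5; z_1 = 9; x_2 = 8; y_2 = 9.5; z_2 = 11.5; x_3 = 14.5; y_3 = 10.5; z_3 = 12.5; r_3 = 3; x_4 = 9; y_4 = 5; z_4 = 2.5; r_4 = 2; x_5 = 18.5; y_5 = 16.5; z_5 = 13; r_5 = 1.5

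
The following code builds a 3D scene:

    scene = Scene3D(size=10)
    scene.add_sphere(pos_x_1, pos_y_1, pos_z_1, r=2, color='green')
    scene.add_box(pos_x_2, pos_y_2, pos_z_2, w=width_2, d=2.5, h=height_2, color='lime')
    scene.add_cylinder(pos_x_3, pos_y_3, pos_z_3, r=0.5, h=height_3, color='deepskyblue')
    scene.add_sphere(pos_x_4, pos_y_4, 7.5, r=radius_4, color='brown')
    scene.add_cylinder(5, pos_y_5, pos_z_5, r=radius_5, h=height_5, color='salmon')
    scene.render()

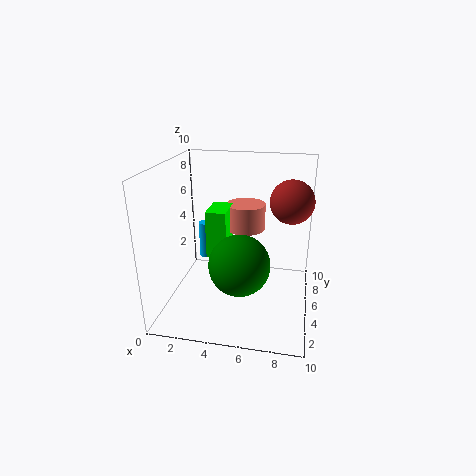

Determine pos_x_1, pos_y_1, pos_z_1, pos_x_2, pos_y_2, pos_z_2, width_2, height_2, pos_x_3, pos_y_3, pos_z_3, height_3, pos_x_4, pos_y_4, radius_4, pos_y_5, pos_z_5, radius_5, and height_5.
pos_x_1 = 5.5
pos_y_1 = 3
pos_z_1 = 4
pos_x_2 = 2.5
pos_y_2 = 5.5
pos_z_2 = 3
width_2 = 1.5
height_2 = 3.5
pos_x_3 = 1.5
pos_y_3 = 8.5
pos_z_3 = 1.5
height_3 = 3
pos_x_4 = 8.5
pos_y_4 = 6
radius_4 = 1.5
pos_y_5 = 8
pos_z_5 = 4.5
radius_5 = 1.5
height_5 = 2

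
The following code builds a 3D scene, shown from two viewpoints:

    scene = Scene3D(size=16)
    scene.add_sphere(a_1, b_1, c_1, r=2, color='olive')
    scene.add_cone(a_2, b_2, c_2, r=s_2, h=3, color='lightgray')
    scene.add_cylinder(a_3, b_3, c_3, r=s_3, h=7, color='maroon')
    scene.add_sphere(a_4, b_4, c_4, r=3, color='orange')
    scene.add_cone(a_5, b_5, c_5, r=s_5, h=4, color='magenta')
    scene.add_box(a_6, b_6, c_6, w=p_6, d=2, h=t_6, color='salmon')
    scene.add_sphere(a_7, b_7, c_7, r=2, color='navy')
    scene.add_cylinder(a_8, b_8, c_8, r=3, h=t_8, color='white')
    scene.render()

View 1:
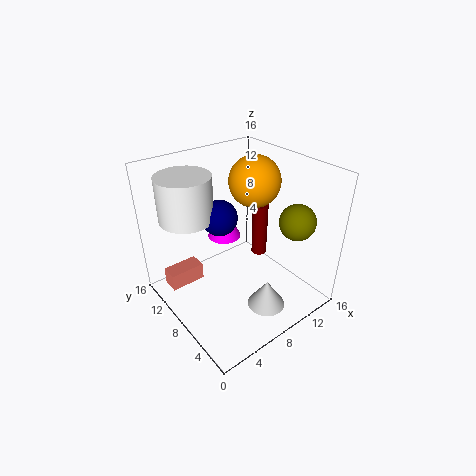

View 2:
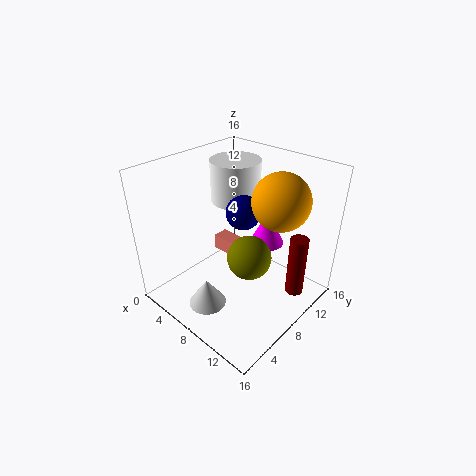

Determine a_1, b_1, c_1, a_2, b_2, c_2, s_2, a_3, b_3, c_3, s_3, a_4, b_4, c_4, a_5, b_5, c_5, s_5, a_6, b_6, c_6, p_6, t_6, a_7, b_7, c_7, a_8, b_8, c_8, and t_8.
a_1 = 13
b_1 = 4
c_1 = 10
a_2 = 8
b_2 = 3
c_2 = 2
s_2 = 2
a_3 = 14
b_3 = 11
c_3 = 2
s_3 = 1
a_4 = 12
b_4 = 10
c_4 = 13
a_5 = 9
b_5 = 12
c_5 = 6
s_5 = 2
a_6 = 1
b_6 = 11
c_6 = 2
p_6 = 4
t_6 = 2
a_7 = 7
b_7 = 10
c_7 = 10
a_8 = 4
b_8 = 12
c_8 = 10
t_8 = 5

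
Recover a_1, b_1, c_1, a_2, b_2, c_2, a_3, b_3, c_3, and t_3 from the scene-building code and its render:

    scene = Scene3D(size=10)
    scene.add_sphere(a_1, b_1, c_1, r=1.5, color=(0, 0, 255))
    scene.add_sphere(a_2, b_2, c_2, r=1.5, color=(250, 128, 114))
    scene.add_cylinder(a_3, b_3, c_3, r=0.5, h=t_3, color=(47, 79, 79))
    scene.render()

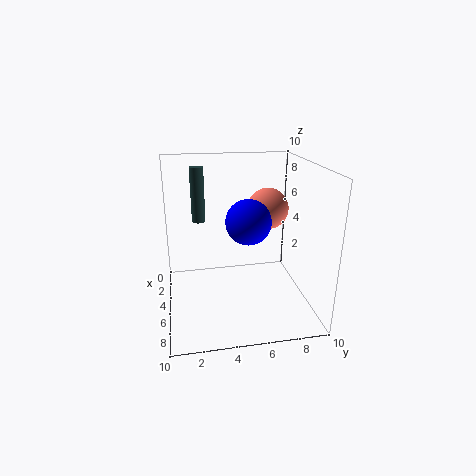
a_1 = 6, b_1 = 5.5, c_1 = 6.5, a_2 = 3.5, b_2 = 7.5, c_2 = 6.5, a_3 = 2.5, b_3 = 2.5, c_3 = 5.5, t_3 = 4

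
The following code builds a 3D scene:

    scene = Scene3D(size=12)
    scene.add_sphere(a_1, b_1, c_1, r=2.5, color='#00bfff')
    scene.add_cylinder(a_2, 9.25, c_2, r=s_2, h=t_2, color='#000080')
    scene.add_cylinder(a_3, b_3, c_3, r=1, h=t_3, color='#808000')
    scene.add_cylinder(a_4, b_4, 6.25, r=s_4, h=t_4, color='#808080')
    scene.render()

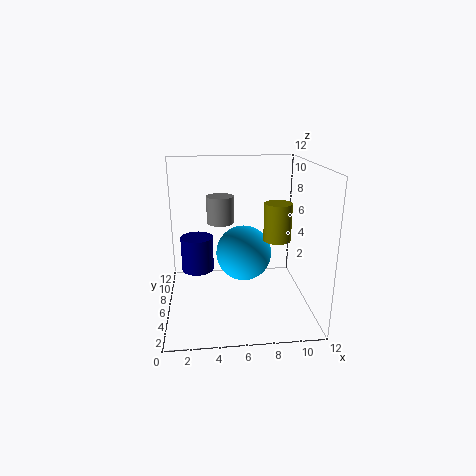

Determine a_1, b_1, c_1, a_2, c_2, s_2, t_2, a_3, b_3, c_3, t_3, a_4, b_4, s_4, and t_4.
a_1 = 6.75
b_1 = 8
c_1 = 3.75
a_2 = 2.5
c_2 = 1.75
s_2 = 1.5
t_2 = 3.25
a_3 = 8.5
b_3 = 2.75
c_3 = 7
t_3 = 2.75
a_4 = 4.75
b_4 = 9.5
s_4 = 1.25
t_4 = 2.5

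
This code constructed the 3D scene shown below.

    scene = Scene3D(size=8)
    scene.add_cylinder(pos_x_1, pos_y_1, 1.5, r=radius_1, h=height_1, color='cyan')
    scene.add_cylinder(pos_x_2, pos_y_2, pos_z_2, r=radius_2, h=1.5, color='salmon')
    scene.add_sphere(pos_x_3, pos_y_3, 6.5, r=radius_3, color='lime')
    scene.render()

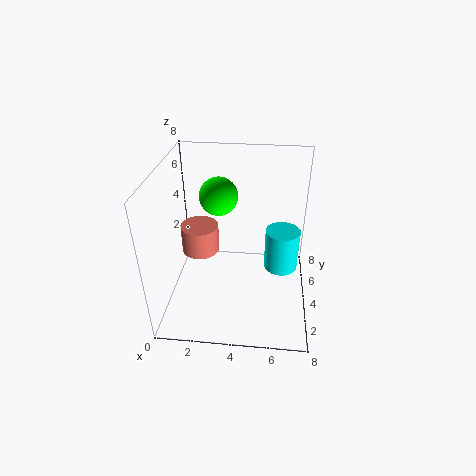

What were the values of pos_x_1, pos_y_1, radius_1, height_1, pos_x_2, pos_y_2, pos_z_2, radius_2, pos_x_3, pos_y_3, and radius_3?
pos_x_1 = 6.5, pos_y_1 = 5, radius_1 = 1, height_1 = 2.5, pos_x_2 = 2, pos_y_2 = 3.5, pos_z_2 = 3.5, radius_2 = 1, pos_x_3 = 3, pos_y_3 = 4, radius_3 = 1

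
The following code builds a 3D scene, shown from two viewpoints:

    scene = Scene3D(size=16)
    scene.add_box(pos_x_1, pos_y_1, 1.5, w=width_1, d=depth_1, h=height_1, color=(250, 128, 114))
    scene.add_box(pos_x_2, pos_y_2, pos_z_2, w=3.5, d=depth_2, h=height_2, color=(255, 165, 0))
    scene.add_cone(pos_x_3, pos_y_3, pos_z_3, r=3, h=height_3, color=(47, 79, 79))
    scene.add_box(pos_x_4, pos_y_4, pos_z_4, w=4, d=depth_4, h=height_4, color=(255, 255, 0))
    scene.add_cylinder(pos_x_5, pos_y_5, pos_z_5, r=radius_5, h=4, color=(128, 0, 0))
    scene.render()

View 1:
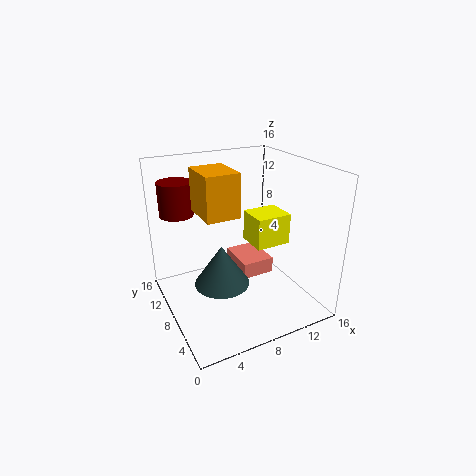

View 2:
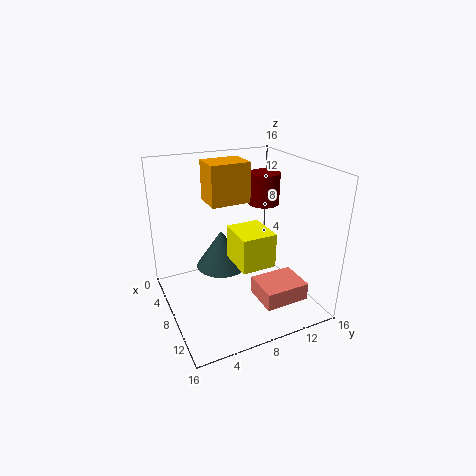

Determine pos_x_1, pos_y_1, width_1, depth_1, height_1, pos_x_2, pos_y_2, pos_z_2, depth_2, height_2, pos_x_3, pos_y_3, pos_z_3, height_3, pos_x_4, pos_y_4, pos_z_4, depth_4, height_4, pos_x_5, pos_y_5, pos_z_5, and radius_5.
pos_x_1 = 9.5, pos_y_1 = 9, width_1 = 4, depth_1 = 5, height_1 = 2, pos_x_2 = 3.5, pos_y_2 = 5.5, pos_z_2 = 11.5, depth_2 = 4.5, height_2 = 4.5, pos_x_3 = 5.5, pos_y_3 = 7, pos_z_3 = 3.5, height_3 = 4.5, pos_x_4 = 9.5, pos_y_4 = 6, pos_z_4 = 7, depth_4 = 3.5, height_4 = 3.5, pos_x_5 = 3, pos_y_5 = 14, pos_z_5 = 9.5, radius_5 = 2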